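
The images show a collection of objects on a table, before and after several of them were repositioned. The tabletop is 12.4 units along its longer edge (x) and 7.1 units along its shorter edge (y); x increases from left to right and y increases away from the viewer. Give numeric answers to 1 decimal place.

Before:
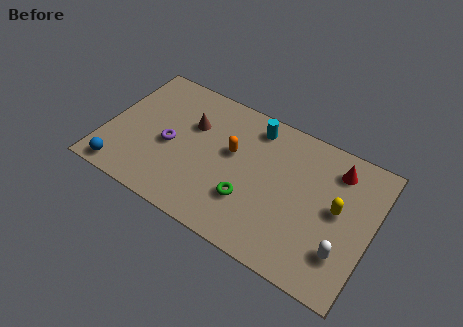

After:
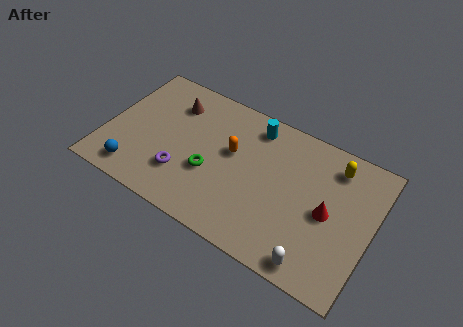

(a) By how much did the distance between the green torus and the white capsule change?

+1.1

Before: roughly 4.4 units apart; after: 5.5. That's 1.1 units further apart.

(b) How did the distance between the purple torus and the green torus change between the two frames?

-2.6

They were about 4.0 units apart before and 1.4 after — 2.6 units closer together.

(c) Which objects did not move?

the cyan cylinder and the orange capsule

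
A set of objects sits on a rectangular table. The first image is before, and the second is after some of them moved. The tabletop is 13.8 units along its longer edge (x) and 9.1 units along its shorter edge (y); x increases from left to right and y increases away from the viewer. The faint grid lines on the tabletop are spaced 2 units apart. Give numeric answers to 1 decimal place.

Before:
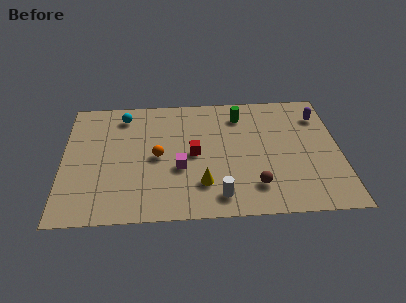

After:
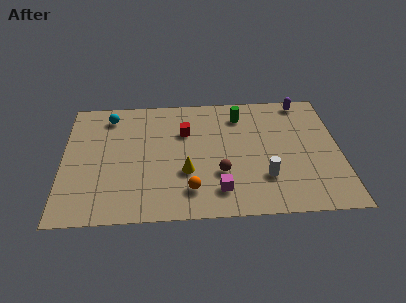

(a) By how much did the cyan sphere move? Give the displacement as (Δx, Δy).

(-0.7, 0.0)

From the two frames, the cyan sphere sits at roughly (3.0, 7.6) before and (2.3, 7.6) after.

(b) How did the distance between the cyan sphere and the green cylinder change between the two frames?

+0.7

Before: roughly 5.9 units apart; after: 6.6. That's 0.7 units further apart.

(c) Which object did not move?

the green cylinder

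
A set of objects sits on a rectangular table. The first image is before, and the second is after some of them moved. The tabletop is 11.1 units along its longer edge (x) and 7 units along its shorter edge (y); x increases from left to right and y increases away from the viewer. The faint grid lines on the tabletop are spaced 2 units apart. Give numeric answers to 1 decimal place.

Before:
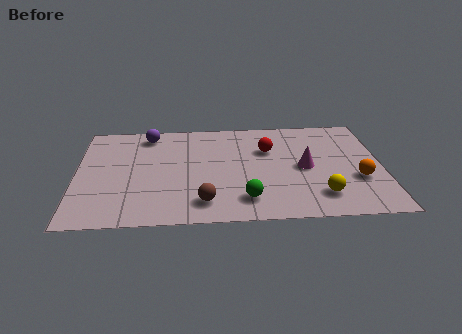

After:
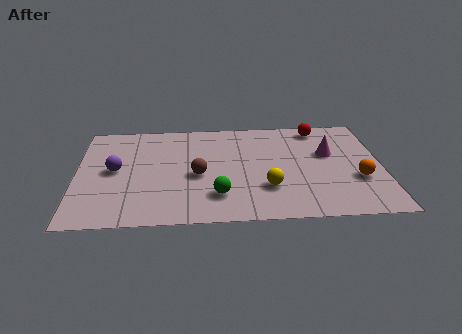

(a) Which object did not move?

the orange sphere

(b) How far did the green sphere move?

1.0

The green sphere moved from about (6.1, 1.4) to (5.1, 1.7), a distance of √(1.0² + 0.3²) ≈ 1.0.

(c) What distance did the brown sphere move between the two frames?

1.8

The brown sphere was near (4.6, 1.3) before and (4.4, 3.1) after, so it travelled √(0.2² + 1.8²) ≈ 1.8 units.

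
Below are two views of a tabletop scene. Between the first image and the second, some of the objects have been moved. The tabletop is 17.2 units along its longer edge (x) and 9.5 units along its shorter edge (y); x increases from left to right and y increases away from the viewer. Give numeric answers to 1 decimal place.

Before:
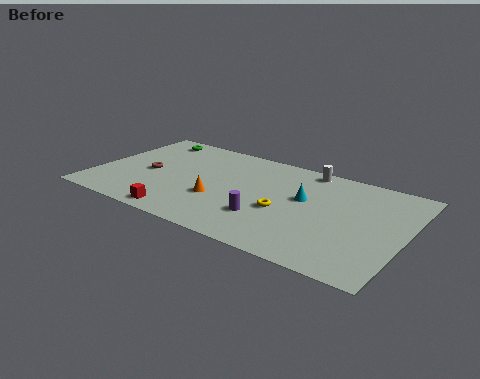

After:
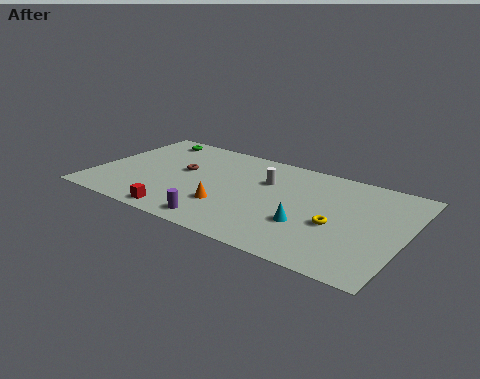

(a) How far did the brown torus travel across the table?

2.1

The brown torus moved from about (2.9, 4.4) to (4.7, 5.4), a distance of √(1.8² + 1.0²) ≈ 2.1.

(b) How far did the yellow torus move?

2.9

The yellow torus moved from about (10.7, 3.9) to (13.6, 3.9), a distance of √(2.9² + 0.0²) ≈ 2.9.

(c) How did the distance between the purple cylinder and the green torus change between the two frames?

-0.5

They were about 9.3 units apart before and 8.8 after — 0.5 units closer together.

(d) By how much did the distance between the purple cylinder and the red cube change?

-2.6

They were about 4.8 units apart before and 2.2 after — 2.6 units closer together.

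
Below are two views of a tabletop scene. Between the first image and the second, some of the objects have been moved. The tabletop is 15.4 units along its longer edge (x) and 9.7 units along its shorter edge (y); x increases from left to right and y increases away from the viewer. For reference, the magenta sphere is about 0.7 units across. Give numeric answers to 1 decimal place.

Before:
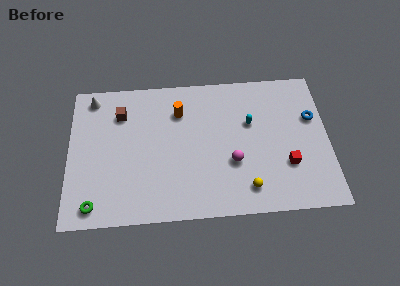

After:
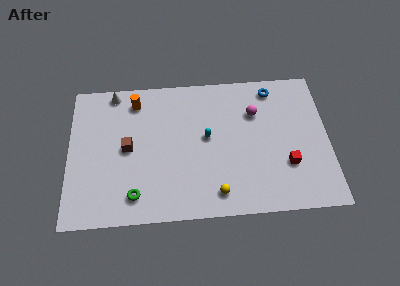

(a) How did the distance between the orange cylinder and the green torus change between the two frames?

-1.5

The distance was about 7.9 in the first image and 6.4 in the second, so they moved 1.5 units closer together.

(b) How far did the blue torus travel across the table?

3.2

From (14.5, 6.2) to (12.2, 8.4), the blue torus covered √(2.3² + 2.2²) ≈ 3.2 units.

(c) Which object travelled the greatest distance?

the magenta sphere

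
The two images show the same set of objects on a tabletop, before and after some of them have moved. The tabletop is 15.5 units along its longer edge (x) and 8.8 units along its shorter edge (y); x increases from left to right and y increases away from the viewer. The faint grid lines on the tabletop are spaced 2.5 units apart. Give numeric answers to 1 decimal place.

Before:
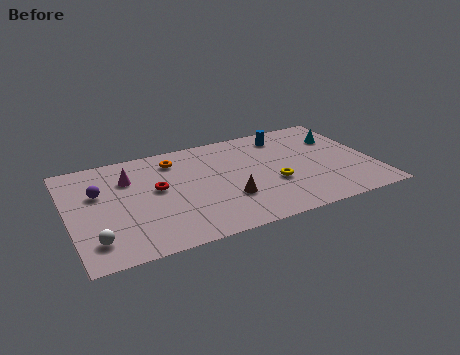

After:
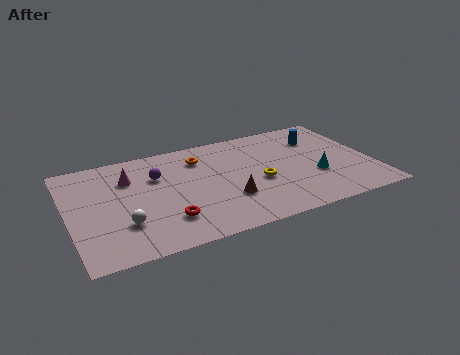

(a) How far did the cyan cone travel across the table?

3.4

The cyan cone moved from about (14.1, 6.2) to (12.5, 3.2), a distance of √(1.6² + 3.0²) ≈ 3.4.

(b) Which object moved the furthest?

the cyan cone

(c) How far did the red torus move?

2.7

From (4.5, 4.9) to (4.7, 2.2), the red torus covered √(0.2² + 2.7²) ≈ 2.7 units.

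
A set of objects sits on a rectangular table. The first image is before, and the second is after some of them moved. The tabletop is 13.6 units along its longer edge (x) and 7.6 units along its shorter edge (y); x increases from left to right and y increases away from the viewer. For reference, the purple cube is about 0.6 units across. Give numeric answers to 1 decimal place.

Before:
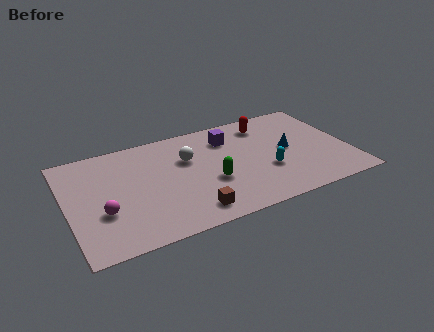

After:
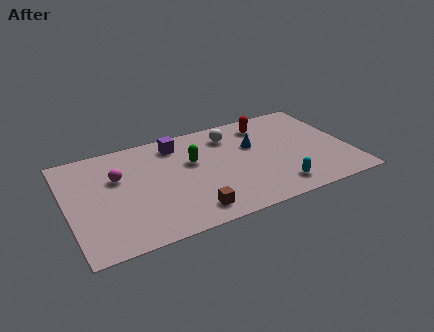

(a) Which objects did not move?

the red capsule and the brown cube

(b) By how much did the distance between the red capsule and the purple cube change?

+2.5

Before: roughly 1.9 units apart; after: 4.4. That's 2.5 units further apart.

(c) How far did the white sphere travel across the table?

2.4

The white sphere moved from about (5.9, 5.0) to (8.1, 6.0), a distance of √(2.2² + 1.0²) ≈ 2.4.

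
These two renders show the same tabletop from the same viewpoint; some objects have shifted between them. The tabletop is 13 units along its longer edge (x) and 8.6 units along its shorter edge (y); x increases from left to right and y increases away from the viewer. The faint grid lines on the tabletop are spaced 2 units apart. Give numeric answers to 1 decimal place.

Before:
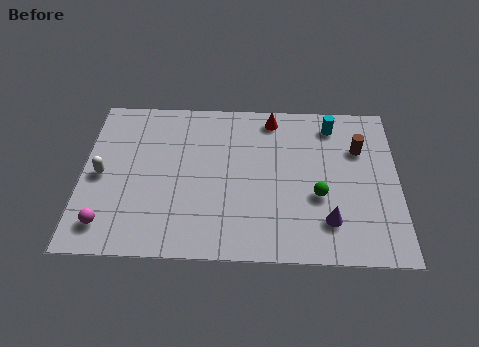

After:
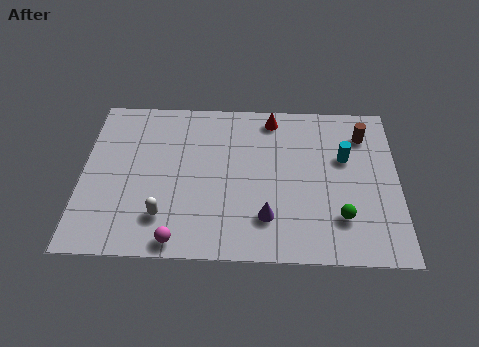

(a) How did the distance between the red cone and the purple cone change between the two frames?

-0.6

Before: roughly 6.0 units apart; after: 5.4. That's 0.6 units closer together.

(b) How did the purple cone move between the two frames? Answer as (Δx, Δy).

(-2.5, 0.1)

The purple cone started near (10.1, 2.0) and ended near (7.6, 2.1).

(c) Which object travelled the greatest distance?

the white capsule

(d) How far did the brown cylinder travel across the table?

0.8

The brown cylinder was near (11.4, 5.9) before and (11.6, 6.7) after, so it travelled √(0.2² + 0.8²) ≈ 0.8 units.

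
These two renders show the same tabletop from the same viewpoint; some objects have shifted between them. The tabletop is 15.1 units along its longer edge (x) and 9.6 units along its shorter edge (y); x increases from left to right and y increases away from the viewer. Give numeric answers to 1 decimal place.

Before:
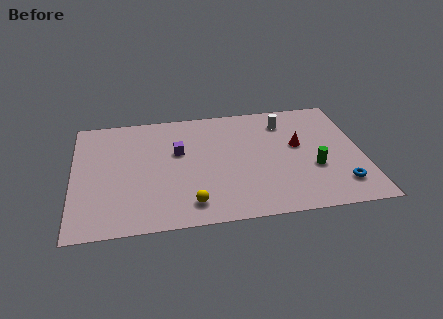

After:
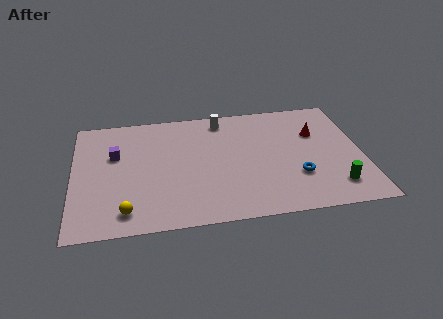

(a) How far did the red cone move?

1.3

The red cone moved from about (11.8, 5.5) to (12.8, 6.4), a distance of √(1.0² + 0.9²) ≈ 1.3.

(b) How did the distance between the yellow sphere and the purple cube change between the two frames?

+0.3

They were about 4.3 units apart before and 4.6 after — 0.3 units further apart.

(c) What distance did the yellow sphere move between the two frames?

3.3

The yellow sphere was near (6.0, 1.6) before and (2.7, 1.5) after, so it travelled √(3.3² + 0.1²) ≈ 3.3 units.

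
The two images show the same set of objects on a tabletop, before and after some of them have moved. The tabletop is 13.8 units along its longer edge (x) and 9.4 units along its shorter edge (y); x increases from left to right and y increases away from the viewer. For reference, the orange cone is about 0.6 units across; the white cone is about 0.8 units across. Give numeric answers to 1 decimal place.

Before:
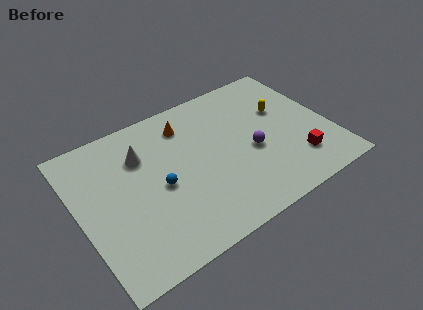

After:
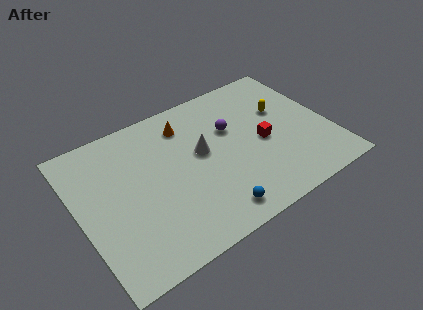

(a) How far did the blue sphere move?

3.8

The blue sphere moved from about (4.3, 4.3) to (6.7, 1.3), a distance of √(2.4² + 3.0²) ≈ 3.8.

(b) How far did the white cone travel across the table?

3.4

The white cone moved from about (3.7, 6.7) to (6.8, 5.3), a distance of √(3.1² + 1.4²) ≈ 3.4.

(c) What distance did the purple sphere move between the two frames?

2.2

From (9.4, 4.0) to (8.6, 6.0), the purple sphere covered √(0.8² + 2.0²) ≈ 2.2 units.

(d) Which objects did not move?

the yellow capsule and the orange cone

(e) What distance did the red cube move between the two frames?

2.6

The red cube moved from about (11.6, 2.2) to (10.1, 4.3), a distance of √(1.5² + 2.1²) ≈ 2.6.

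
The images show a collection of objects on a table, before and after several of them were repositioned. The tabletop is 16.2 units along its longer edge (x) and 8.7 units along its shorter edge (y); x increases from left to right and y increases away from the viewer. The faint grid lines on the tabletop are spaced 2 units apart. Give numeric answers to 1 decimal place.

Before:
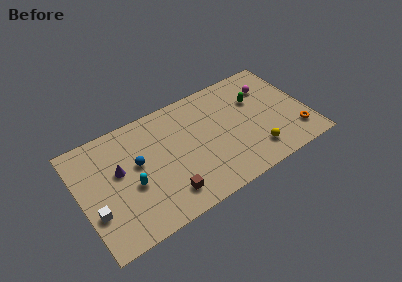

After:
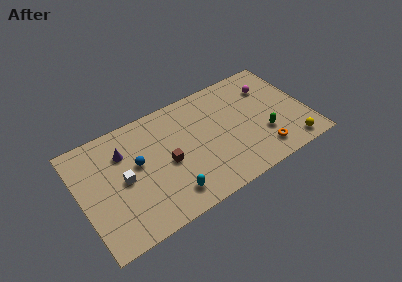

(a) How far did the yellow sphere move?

2.6

The yellow sphere was near (12.1, 1.8) before and (14.6, 1.1) after, so it travelled √(2.5² + 0.7²) ≈ 2.6 units.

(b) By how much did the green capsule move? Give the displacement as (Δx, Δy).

(0.1, -3.0)

The green capsule was at about (12.8, 5.8) and moved to about (12.9, 2.8).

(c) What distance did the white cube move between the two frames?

2.6

The white cube moved from about (0.8, 2.9) to (3.0, 4.3), a distance of √(2.2² + 1.4²) ≈ 2.6.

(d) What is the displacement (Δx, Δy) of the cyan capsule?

(2.4, -2.0)

From the two frames, the cyan capsule sits at roughly (3.5, 3.6) before and (5.9, 1.6) after.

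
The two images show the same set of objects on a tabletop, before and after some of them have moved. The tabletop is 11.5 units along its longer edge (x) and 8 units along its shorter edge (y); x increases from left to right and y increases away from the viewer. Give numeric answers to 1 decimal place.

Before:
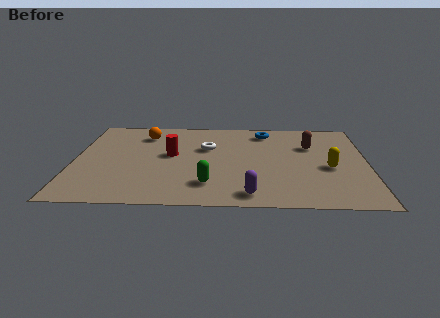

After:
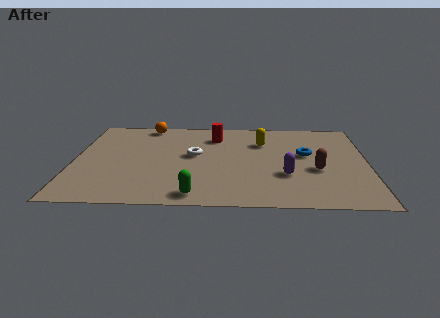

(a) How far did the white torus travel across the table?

0.9

The white torus was near (5.2, 5.1) before and (4.7, 4.4) after, so it travelled √(0.5² + 0.7²) ≈ 0.9 units.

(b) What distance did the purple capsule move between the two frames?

2.2

From (6.9, 1.0) to (8.3, 2.7), the purple capsule covered √(1.4² + 1.7²) ≈ 2.2 units.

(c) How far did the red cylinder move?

2.5

The red cylinder moved from about (3.8, 4.4) to (5.5, 6.2), a distance of √(1.7² + 1.8²) ≈ 2.5.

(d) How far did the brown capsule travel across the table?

2.2

The brown capsule was near (9.3, 5.4) before and (9.5, 3.2) after, so it travelled √(0.2² + 2.2²) ≈ 2.2 units.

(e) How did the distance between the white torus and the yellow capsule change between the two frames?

-2.1

The distance was about 5.1 in the first image and 3.0 in the second, so they moved 2.1 units closer together.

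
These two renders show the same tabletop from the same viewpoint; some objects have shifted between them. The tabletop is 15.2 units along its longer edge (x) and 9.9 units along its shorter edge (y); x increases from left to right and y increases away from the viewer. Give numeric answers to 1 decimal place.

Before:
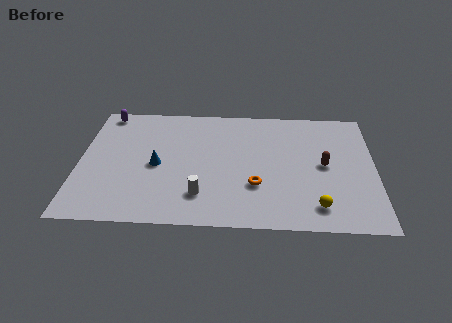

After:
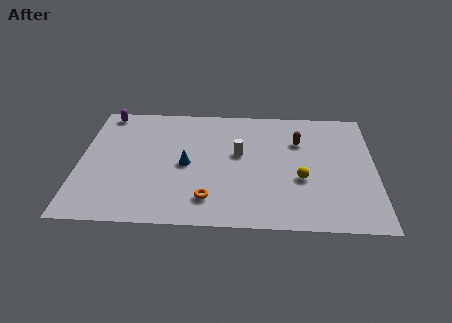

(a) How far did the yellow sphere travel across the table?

2.2

The yellow sphere moved from about (12.2, 1.7) to (11.4, 3.8), a distance of √(0.8² + 2.1²) ≈ 2.2.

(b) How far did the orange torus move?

2.7

The orange torus was near (9.1, 3.2) before and (6.7, 2.0) after, so it travelled √(2.4² + 1.2²) ≈ 2.7 units.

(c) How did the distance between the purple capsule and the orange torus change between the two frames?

-0.9

The distance was about 9.7 in the first image and 8.8 in the second, so they moved 0.9 units closer together.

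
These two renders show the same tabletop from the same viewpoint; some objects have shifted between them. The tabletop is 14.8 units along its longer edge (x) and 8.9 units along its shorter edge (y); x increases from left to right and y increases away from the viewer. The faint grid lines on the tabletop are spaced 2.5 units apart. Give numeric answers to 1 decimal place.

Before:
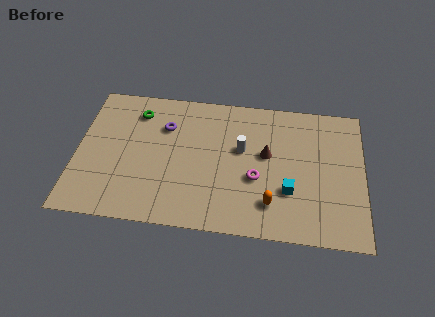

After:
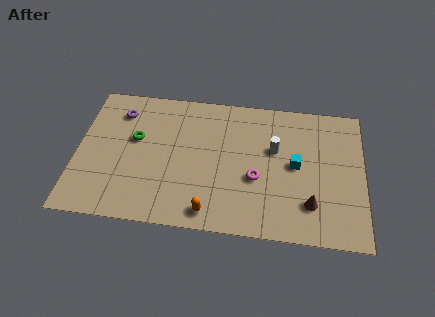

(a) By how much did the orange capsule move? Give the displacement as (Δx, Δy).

(-3.1, -0.9)

The orange capsule was at about (10.1, 2.0) and moved to about (7.0, 1.1).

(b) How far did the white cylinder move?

1.7

From (8.5, 5.3) to (10.2, 5.5), the white cylinder covered √(1.7² + 0.2²) ≈ 1.7 units.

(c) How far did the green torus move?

1.8

The green torus moved from about (3.0, 7.1) to (3.0, 5.3), a distance of √(0.0² + 1.8²) ≈ 1.8.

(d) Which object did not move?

the magenta torus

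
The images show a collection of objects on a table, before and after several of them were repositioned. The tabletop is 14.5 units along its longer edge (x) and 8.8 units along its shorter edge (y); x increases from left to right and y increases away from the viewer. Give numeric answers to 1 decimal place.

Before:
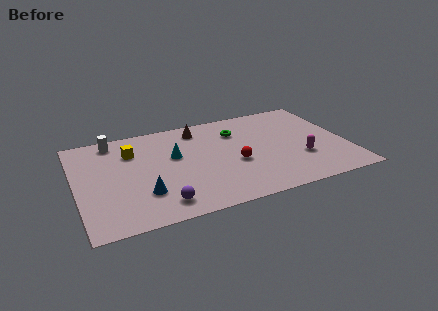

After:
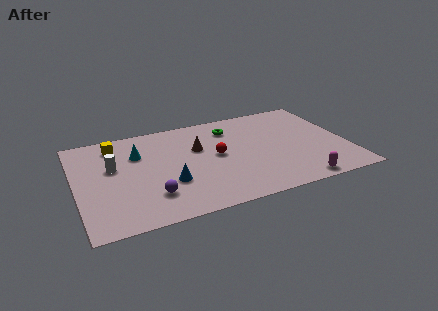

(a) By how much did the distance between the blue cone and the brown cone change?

-2.8

The distance was about 6.0 in the first image and 3.2 in the second, so they moved 2.8 units closer together.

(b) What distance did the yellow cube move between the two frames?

1.2

From (3.1, 6.4) to (2.3, 7.3), the yellow cube covered √(0.8² + 0.9²) ≈ 1.2 units.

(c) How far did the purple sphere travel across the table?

0.9

The purple sphere was near (4.2, 1.4) before and (3.8, 2.2) after, so it travelled √(0.4² + 0.8²) ≈ 0.9 units.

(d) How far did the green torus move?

0.5

From (8.8, 6.5) to (8.5, 6.9), the green torus covered √(0.3² + 0.4²) ≈ 0.5 units.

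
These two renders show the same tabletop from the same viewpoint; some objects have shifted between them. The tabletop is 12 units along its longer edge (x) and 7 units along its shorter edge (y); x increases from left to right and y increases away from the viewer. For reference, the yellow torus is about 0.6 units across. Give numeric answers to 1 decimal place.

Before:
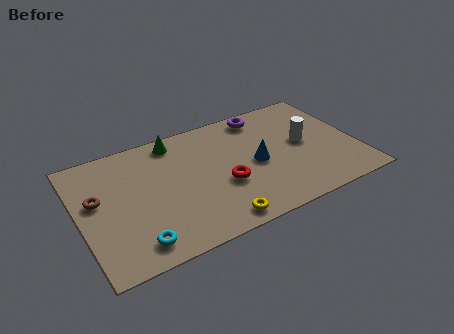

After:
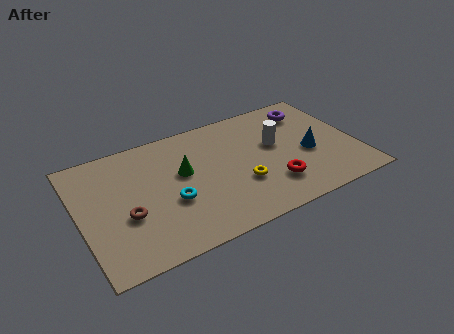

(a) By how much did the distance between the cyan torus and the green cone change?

-3.9

Before: roughly 5.5 units apart; after: 1.6. That's 3.9 units closer together.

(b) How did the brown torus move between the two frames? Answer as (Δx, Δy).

(1.1, -1.4)

The brown torus started near (0.8, 4.1) and ended near (1.9, 2.7).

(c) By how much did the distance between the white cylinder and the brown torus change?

-2.2

They were about 9.0 units apart before and 6.8 after — 2.2 units closer together.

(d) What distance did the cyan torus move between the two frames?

2.3

From (2.1, 1.1) to (3.8, 2.7), the cyan torus covered √(1.7² + 1.6²) ≈ 2.3 units.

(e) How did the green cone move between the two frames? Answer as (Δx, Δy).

(0.1, -2.0)

The green cone started near (4.4, 6.1) and ended near (4.5, 4.1).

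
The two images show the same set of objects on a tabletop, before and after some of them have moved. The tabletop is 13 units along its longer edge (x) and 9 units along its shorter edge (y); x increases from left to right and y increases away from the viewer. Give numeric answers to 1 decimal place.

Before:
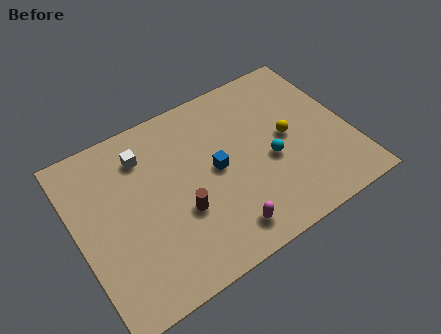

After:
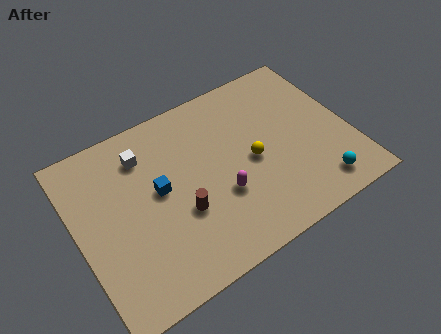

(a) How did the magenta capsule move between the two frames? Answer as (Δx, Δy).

(0.2, 1.8)

From the two frames, the magenta capsule sits at roughly (6.4, 1.4) before and (6.6, 3.2) after.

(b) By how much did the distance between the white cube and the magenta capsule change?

-1.4

Before: roughly 6.3 units apart; after: 4.9. That's 1.4 units closer together.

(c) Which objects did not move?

the brown cylinder and the white cube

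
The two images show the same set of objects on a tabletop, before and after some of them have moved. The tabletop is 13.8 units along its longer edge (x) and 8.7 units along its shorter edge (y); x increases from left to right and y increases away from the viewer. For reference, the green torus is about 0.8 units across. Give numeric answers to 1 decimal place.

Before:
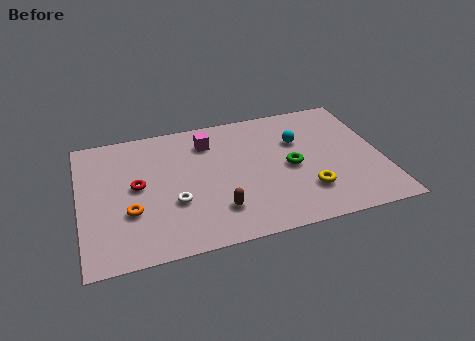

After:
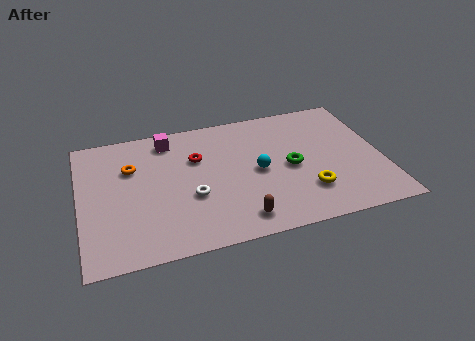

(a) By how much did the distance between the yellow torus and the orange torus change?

+0.6

They were about 8.0 units apart before and 8.6 after — 0.6 units further apart.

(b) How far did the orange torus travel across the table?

2.9

The orange torus was near (2.2, 3.0) before and (2.4, 5.9) after, so it travelled √(0.2² + 2.9²) ≈ 2.9 units.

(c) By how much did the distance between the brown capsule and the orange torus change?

+2.5

The distance was about 4.0 in the first image and 6.5 in the second, so they moved 2.5 units further apart.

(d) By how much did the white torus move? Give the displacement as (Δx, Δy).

(0.8, 0.2)

The white torus started near (4.2, 3.1) and ended near (5.0, 3.3).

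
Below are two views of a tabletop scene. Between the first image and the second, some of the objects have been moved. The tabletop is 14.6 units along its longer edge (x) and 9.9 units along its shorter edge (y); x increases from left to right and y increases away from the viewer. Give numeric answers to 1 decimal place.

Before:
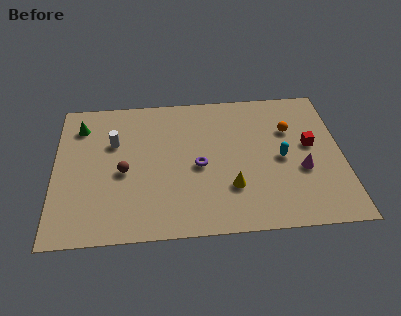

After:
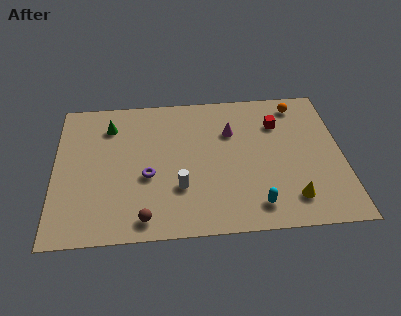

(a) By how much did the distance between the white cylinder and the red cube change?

-3.5

They were about 10.0 units apart before and 6.5 after — 3.5 units closer together.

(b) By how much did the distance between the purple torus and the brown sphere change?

-1.0

The distance was about 3.8 in the first image and 2.8 in the second, so they moved 1.0 units closer together.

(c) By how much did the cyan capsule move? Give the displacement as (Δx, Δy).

(-1.4, -3.1)

The cyan capsule started near (11.5, 4.7) and ended near (10.1, 1.6).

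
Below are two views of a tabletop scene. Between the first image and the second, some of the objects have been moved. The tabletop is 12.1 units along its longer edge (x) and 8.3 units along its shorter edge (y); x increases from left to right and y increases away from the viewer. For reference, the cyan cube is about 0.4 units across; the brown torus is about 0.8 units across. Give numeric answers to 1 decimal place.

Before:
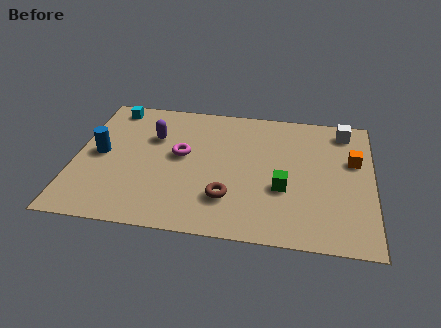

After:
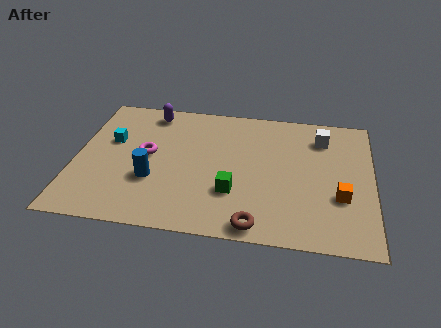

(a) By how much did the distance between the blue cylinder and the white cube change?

-2.6

The distance was about 10.3 in the first image and 7.7 in the second, so they moved 2.6 units closer together.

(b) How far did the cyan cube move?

2.2

From (1.3, 7.3) to (1.4, 5.1), the cyan cube covered √(0.1² + 2.2²) ≈ 2.2 units.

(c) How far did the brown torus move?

1.8

The brown torus moved from about (6.3, 2.2) to (7.5, 0.8), a distance of √(1.2² + 1.4²) ≈ 1.8.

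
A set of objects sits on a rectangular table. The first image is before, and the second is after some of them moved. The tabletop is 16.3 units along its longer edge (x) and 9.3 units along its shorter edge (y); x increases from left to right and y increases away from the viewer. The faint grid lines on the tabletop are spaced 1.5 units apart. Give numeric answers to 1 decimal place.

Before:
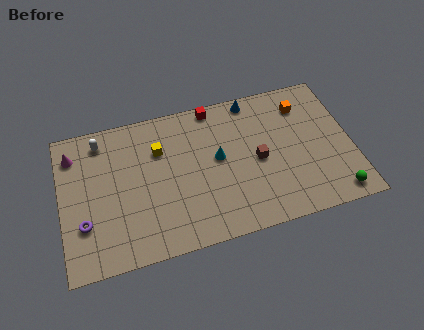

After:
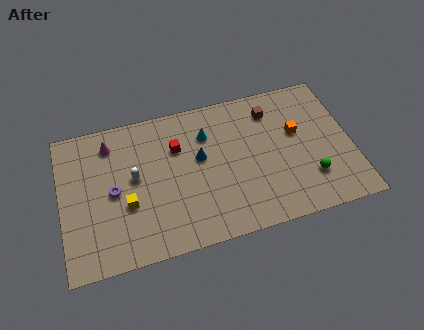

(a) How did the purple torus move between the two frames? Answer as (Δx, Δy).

(1.7, 1.6)

The purple torus started near (1.2, 2.9) and ended near (2.9, 4.5).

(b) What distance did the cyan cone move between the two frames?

1.8

From (8.8, 5.1) to (8.3, 6.8), the cyan cone covered √(0.5² + 1.7²) ≈ 1.8 units.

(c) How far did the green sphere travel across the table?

1.9

From (15.1, 1.1) to (13.8, 2.5), the green sphere covered √(1.3² + 1.4²) ≈ 1.9 units.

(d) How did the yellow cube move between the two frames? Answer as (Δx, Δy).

(-2.0, -3.0)

The yellow cube started near (5.6, 6.5) and ended near (3.6, 3.5).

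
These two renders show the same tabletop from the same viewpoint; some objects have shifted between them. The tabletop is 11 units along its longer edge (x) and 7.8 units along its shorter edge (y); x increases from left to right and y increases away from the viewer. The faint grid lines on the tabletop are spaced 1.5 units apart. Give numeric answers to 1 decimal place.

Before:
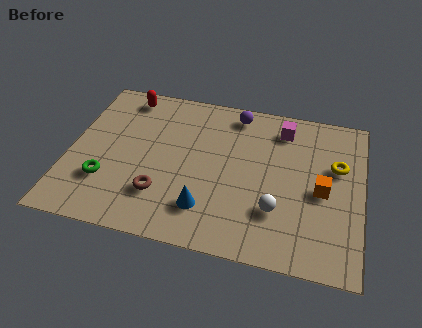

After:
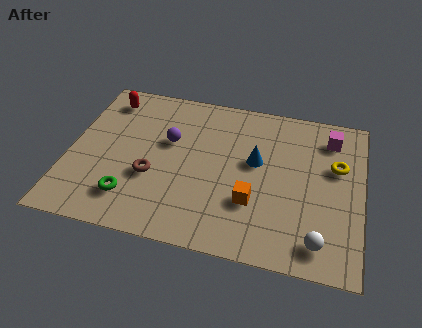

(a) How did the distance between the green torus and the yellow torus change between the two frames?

-0.7

They were about 8.9 units apart before and 8.2 after — 0.7 units closer together.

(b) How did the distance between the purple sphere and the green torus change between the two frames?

-3.1

The distance was about 6.4 in the first image and 3.3 in the second, so they moved 3.1 units closer together.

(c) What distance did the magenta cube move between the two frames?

1.8

The magenta cube was near (7.9, 6.4) before and (9.7, 6.3) after, so it travelled √(1.8² + 0.1²) ≈ 1.8 units.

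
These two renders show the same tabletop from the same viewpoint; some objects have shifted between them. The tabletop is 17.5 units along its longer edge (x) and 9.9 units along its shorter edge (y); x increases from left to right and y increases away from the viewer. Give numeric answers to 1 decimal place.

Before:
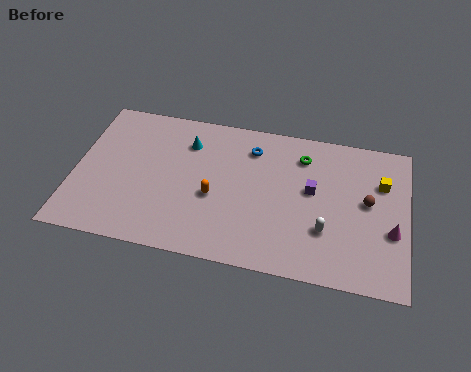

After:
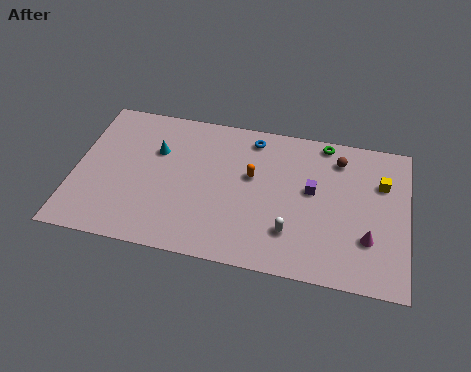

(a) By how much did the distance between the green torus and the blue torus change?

+1.1

They were about 2.7 units apart before and 3.8 after — 1.1 units further apart.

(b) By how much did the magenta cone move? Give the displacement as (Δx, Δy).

(-1.2, -0.7)

From the two frames, the magenta cone sits at roughly (16.7, 3.7) before and (15.5, 3.0) after.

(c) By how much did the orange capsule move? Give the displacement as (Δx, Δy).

(1.9, 1.8)

From the two frames, the orange capsule sits at roughly (7.4, 4.1) before and (9.3, 5.9) after.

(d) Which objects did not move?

the yellow cube and the purple cube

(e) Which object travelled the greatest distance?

the brown sphere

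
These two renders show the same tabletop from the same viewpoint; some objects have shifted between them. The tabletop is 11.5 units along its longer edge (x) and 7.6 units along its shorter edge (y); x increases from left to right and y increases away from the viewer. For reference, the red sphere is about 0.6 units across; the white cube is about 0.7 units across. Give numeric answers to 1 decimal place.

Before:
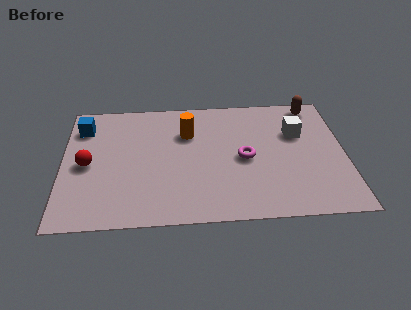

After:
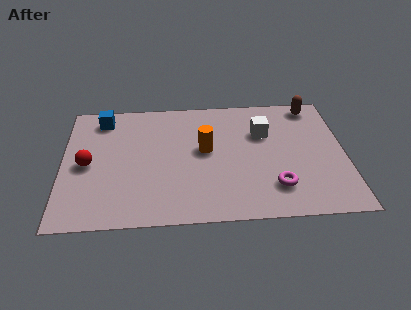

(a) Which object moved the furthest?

the magenta torus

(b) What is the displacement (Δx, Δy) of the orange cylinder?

(0.7, -1.1)

From the two frames, the orange cylinder sits at roughly (5.1, 5.3) before and (5.8, 4.2) after.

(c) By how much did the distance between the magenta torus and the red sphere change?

+1.4

Before: roughly 6.4 units apart; after: 7.8. That's 1.4 units further apart.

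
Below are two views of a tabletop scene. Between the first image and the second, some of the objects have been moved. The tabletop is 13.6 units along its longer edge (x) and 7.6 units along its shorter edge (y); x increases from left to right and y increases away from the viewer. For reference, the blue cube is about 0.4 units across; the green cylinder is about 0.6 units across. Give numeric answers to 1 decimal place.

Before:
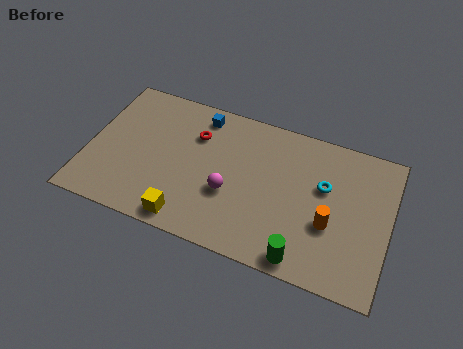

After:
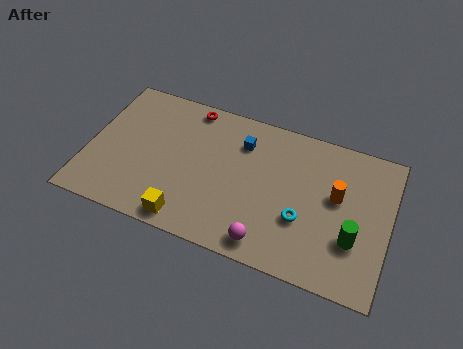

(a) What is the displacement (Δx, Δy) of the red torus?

(-0.4, 1.4)

From the two frames, the red torus sits at roughly (4.7, 5.4) before and (4.3, 6.8) after.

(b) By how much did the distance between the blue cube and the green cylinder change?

-1.5

The distance was about 7.7 in the first image and 6.2 in the second, so they moved 1.5 units closer together.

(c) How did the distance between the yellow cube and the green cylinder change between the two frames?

+2.3

They were about 5.2 units apart before and 7.5 after — 2.3 units further apart.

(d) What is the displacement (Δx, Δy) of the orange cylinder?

(0.2, 1.5)

The orange cylinder was at about (11.0, 2.9) and moved to about (11.2, 4.4).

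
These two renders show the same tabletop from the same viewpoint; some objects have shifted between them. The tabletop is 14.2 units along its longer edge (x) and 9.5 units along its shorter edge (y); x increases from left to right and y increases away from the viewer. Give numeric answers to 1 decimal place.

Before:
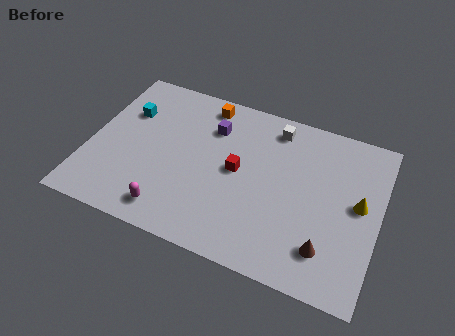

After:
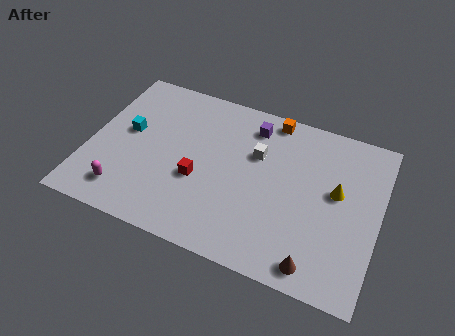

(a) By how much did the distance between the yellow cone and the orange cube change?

-3.8

Before: roughly 8.5 units apart; after: 4.7. That's 3.8 units closer together.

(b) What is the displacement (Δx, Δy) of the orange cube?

(3.3, 0.3)

The orange cube was at about (5.3, 8.3) and moved to about (8.6, 8.6).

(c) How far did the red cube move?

2.2

The red cube was near (7.3, 4.9) before and (5.5, 3.7) after, so it travelled √(1.8² + 1.2²) ≈ 2.2 units.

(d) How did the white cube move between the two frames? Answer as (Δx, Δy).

(-0.7, -1.9)

The white cube was at about (8.8, 8.1) and moved to about (8.1, 6.2).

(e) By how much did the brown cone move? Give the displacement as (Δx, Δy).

(-0.4, -1.0)

From the two frames, the brown cone sits at roughly (11.9, 2.1) before and (11.5, 1.1) after.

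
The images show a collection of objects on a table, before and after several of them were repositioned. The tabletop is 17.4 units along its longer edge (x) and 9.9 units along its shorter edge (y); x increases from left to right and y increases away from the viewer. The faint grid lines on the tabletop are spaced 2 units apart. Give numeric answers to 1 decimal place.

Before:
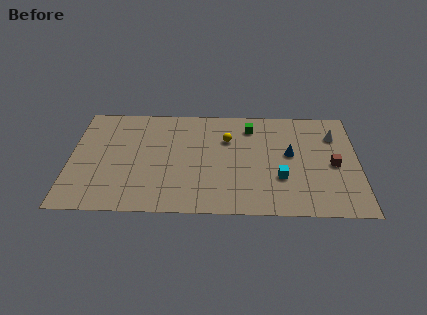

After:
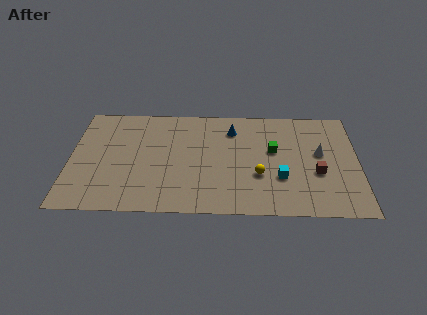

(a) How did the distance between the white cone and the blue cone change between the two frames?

+2.5

They were about 3.2 units apart before and 5.7 after — 2.5 units further apart.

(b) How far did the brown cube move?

1.3

The brown cube moved from about (15.9, 4.6) to (14.9, 3.8), a distance of √(1.0² + 0.8²) ≈ 1.3.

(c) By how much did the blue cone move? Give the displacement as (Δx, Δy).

(-3.5, 2.2)

From the two frames, the blue cone sits at roughly (13.3, 5.5) before and (9.8, 7.7) after.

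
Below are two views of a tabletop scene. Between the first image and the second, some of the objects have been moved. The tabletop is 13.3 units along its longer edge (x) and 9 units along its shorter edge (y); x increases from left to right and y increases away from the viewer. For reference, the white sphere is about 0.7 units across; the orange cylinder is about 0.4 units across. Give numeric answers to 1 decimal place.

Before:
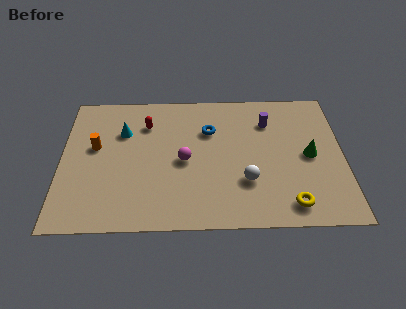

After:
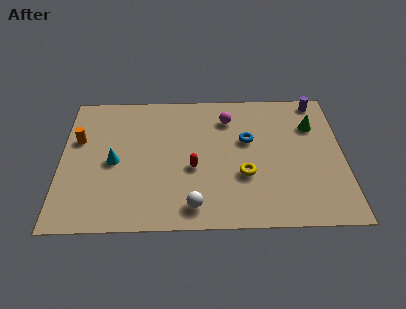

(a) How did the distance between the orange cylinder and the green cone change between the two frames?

+1.0

Before: roughly 10.1 units apart; after: 11.1. That's 1.0 units further apart.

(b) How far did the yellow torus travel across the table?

2.8

The yellow torus moved from about (10.7, 1.3) to (8.6, 3.2), a distance of √(2.1² + 1.9²) ≈ 2.8.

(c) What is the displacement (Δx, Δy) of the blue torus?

(1.8, -0.7)

The blue torus was at about (7.0, 6.2) and moved to about (8.8, 5.5).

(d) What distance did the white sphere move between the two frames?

2.9

The white sphere was near (8.7, 2.8) before and (6.2, 1.3) after, so it travelled √(2.5² + 1.5²) ≈ 2.9 units.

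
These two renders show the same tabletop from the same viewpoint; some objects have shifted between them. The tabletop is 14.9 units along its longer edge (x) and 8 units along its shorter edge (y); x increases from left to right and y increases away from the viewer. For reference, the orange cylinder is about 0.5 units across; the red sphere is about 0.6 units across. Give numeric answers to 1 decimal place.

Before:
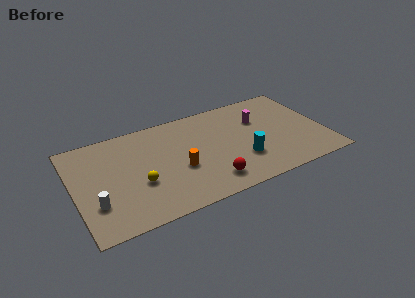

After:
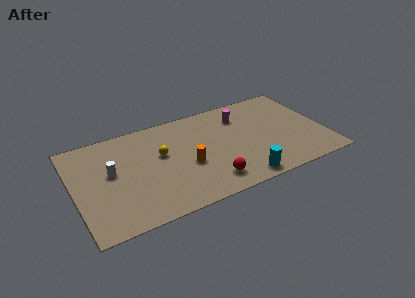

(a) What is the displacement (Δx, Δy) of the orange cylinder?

(0.5, 0.1)

The orange cylinder started near (6.1, 3.2) and ended near (6.6, 3.3).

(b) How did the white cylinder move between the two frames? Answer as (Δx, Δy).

(1.1, 2.1)

The white cylinder was at about (1.1, 2.4) and moved to about (2.2, 4.5).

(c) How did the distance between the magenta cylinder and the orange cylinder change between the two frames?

-1.0

Before: roughly 5.6 units apart; after: 4.6. That's 1.0 units closer together.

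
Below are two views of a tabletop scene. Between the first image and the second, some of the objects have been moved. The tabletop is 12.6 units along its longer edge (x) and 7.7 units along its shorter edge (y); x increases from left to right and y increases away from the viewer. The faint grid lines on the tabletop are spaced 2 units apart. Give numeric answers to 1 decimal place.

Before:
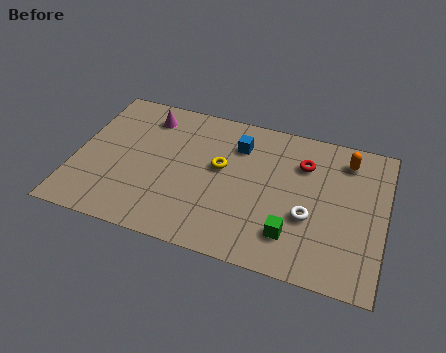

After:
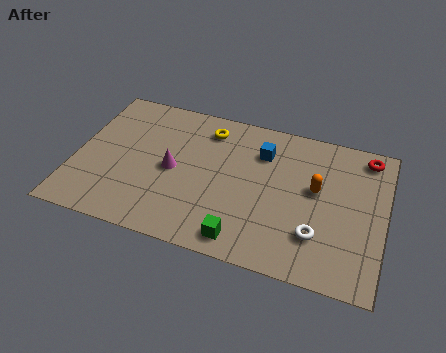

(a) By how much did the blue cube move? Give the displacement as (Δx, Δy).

(1.0, -0.1)

From the two frames, the blue cube sits at roughly (6.5, 5.8) before and (7.5, 5.7) after.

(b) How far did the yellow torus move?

2.0

The yellow torus was near (5.9, 4.4) before and (5.2, 6.3) after, so it travelled √(0.7² + 1.9²) ≈ 2.0 units.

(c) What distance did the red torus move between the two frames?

2.7

From (9.2, 5.6) to (11.7, 6.7), the red torus covered √(2.5² + 1.1²) ≈ 2.7 units.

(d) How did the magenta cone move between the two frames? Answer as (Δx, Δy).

(1.3, -2.6)

The magenta cone started near (2.7, 6.3) and ended near (4.0, 3.7).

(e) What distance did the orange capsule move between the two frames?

2.2

From (10.9, 6.3) to (9.8, 4.4), the orange capsule covered √(1.1² + 1.9²) ≈ 2.2 units.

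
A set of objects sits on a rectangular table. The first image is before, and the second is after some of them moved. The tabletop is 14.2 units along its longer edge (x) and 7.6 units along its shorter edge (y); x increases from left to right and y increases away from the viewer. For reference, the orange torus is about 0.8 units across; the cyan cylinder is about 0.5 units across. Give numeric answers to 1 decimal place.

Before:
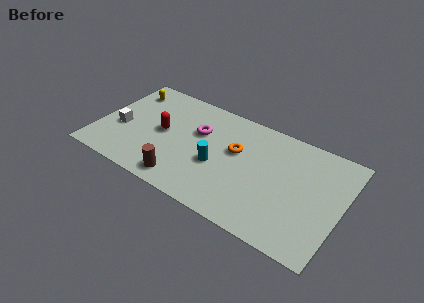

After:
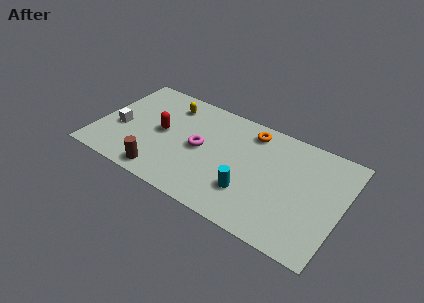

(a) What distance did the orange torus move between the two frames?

1.9

From (8.0, 4.6) to (8.6, 6.4), the orange torus covered √(0.6² + 1.8²) ≈ 1.9 units.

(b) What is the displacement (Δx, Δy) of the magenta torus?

(0.3, -1.1)

The magenta torus was at about (5.7, 4.9) and moved to about (6.0, 3.8).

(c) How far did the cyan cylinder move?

2.2

The cyan cylinder moved from about (7.1, 3.1) to (9.1, 2.2), a distance of √(2.0² + 0.9²) ≈ 2.2.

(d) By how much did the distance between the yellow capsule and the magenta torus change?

-1.5

Before: roughly 4.7 units apart; after: 3.2. That's 1.5 units closer together.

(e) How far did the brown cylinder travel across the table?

1.2

From (5.4, 1.1) to (4.2, 1.0), the brown cylinder covered √(1.2² + 0.1²) ≈ 1.2 units.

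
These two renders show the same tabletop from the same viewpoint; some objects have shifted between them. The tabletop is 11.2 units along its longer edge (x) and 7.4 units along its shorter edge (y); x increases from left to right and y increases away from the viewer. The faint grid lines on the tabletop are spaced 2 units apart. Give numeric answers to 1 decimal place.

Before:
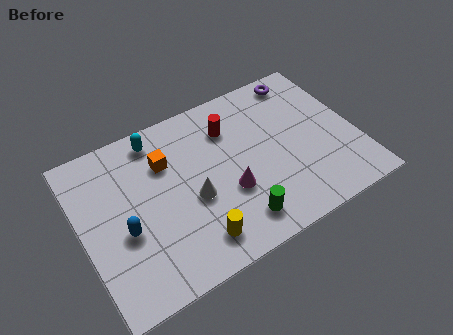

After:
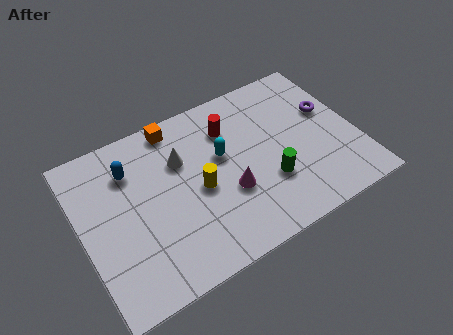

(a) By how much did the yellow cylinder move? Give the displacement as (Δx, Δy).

(0.5, 2.1)

The yellow cylinder was at about (4.2, 1.3) and moved to about (4.7, 3.4).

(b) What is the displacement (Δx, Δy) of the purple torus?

(0.8, -2.0)

From the two frames, the purple torus sits at roughly (9.5, 6.5) before and (10.3, 4.5) after.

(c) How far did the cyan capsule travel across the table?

3.1

The cyan capsule moved from about (3.4, 6.4) to (5.8, 4.4), a distance of √(2.4² + 2.0²) ≈ 3.1.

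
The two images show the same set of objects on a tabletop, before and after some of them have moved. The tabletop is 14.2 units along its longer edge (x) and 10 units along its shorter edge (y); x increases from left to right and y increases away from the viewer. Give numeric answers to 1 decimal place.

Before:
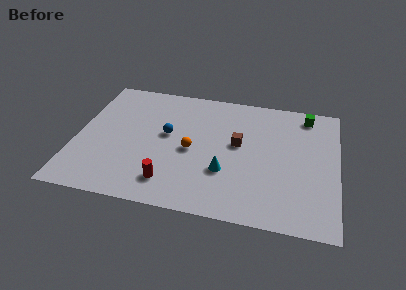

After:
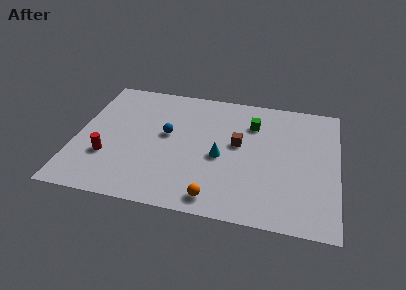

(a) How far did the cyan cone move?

1.1

From (8.2, 3.3) to (7.9, 4.4), the cyan cone covered √(0.3² + 1.1²) ≈ 1.1 units.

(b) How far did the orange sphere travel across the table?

3.7

The orange sphere moved from about (6.3, 4.6) to (7.8, 1.2), a distance of √(1.5² + 3.4²) ≈ 3.7.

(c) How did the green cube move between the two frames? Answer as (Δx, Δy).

(-2.9, -1.3)

The green cube started near (12.4, 8.7) and ended near (9.5, 7.4).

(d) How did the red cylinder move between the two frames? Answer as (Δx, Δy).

(-3.5, 1.3)

The red cylinder was at about (5.3, 1.9) and moved to about (1.8, 3.2).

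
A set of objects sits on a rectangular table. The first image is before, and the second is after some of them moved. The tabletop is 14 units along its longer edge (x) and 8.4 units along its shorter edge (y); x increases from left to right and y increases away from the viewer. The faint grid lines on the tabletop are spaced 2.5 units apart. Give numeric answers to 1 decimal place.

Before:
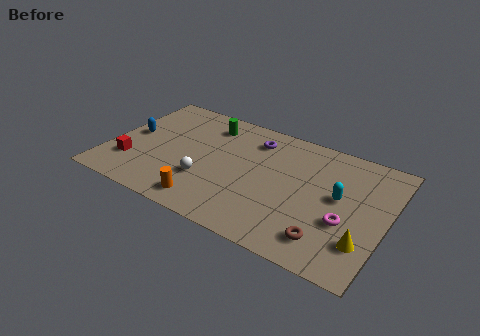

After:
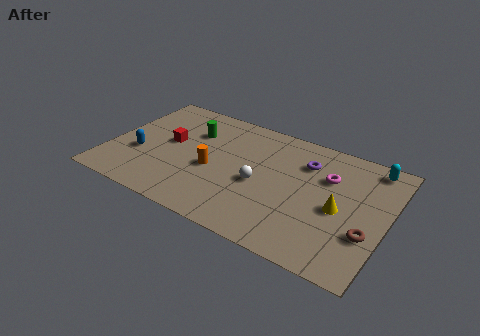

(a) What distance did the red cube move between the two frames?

2.8

From (1.3, 2.3) to (2.9, 4.6), the red cube covered √(1.6² + 2.3²) ≈ 2.8 units.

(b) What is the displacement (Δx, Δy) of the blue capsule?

(0.6, -1.3)

The blue capsule started near (1.0, 4.4) and ended near (1.6, 3.1).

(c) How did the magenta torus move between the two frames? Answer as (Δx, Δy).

(-1.2, 2.6)

The magenta torus was at about (12.1, 3.1) and moved to about (10.9, 5.7).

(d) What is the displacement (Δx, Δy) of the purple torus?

(2.7, -0.5)

From the two frames, the purple torus sits at roughly (7.0, 6.7) before and (9.7, 6.2) after.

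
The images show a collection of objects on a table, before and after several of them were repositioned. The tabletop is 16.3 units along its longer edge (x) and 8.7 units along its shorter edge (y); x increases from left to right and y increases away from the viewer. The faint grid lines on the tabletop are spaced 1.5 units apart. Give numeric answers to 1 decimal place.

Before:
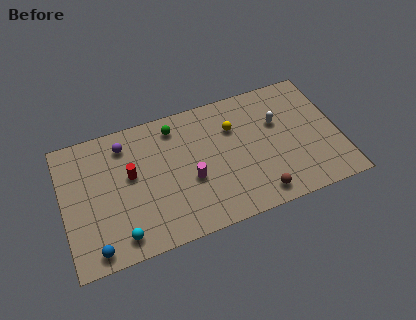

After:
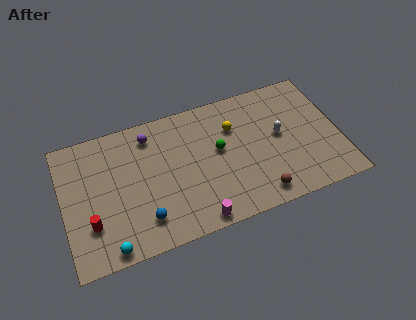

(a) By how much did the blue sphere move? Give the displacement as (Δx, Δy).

(2.9, 0.9)

The blue sphere was at about (1.6, 1.0) and moved to about (4.5, 1.9).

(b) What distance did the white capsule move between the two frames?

0.9

The white capsule moved from about (12.8, 5.6) to (12.8, 4.7), a distance of √(0.0² + 0.9²) ≈ 0.9.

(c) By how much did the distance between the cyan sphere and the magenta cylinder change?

+0.3

Before: roughly 4.8 units apart; after: 5.1. That's 0.3 units further apart.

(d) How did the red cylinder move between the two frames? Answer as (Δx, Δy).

(-2.5, -2.4)

The red cylinder was at about (4.0, 5.0) and moved to about (1.5, 2.6).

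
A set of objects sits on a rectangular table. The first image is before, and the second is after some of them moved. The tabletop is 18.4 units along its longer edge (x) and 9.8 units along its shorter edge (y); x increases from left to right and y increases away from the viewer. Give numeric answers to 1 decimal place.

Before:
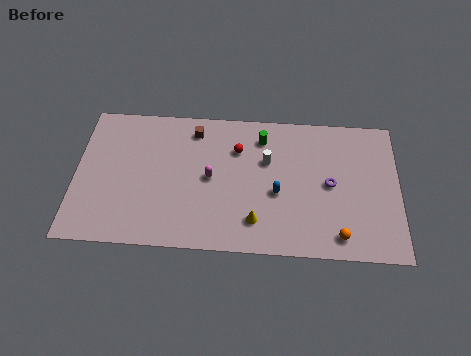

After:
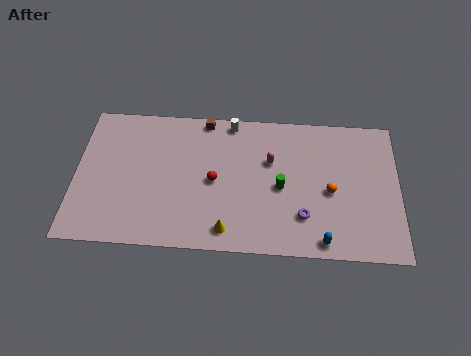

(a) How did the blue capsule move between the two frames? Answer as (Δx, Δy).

(2.6, -3.1)

From the two frames, the blue capsule sits at roughly (11.5, 4.1) before and (14.1, 1.0) after.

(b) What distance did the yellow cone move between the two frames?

1.7

The yellow cone was near (10.3, 2.1) before and (8.7, 1.4) after, so it travelled √(1.6² + 0.7²) ≈ 1.7 units.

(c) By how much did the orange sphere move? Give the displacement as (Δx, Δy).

(-0.5, 3.0)

From the two frames, the orange sphere sits at roughly (15.0, 1.4) before and (14.5, 4.4) after.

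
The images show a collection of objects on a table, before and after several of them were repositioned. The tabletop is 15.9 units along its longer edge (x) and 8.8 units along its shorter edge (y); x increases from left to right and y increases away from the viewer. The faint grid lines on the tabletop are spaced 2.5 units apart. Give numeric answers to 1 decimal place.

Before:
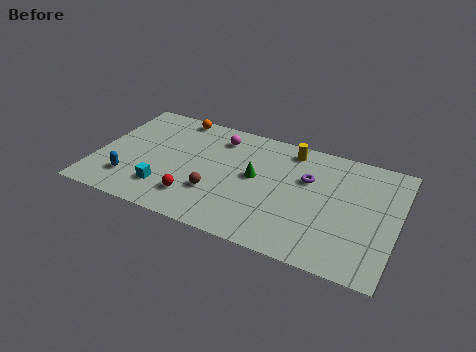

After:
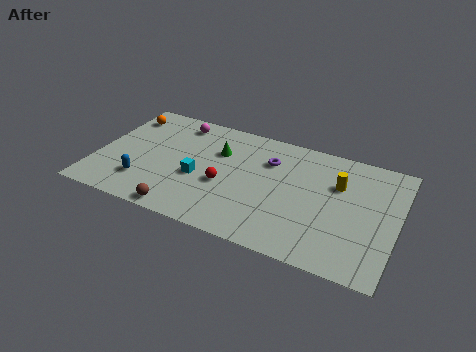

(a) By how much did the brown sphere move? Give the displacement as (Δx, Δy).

(-1.5, -2.0)

From the two frames, the brown sphere sits at roughly (6.5, 2.8) before and (5.0, 0.8) after.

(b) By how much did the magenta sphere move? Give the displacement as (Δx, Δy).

(-2.3, 0.4)

The magenta sphere was at about (6.2, 7.1) and moved to about (3.9, 7.5).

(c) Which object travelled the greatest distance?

the yellow cylinder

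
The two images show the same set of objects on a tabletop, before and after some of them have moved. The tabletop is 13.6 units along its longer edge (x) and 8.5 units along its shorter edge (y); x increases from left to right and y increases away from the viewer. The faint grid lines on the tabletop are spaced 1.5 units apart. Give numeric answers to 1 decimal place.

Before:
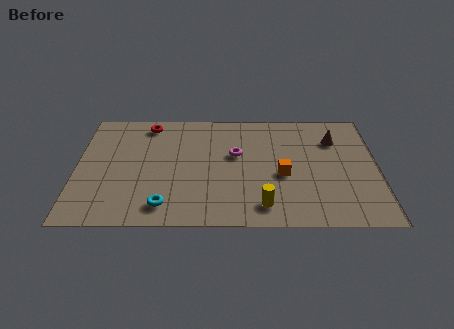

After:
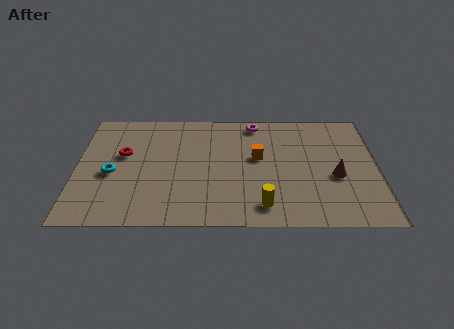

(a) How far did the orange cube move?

1.7

From (9.3, 3.6) to (8.2, 4.9), the orange cube covered √(1.1² + 1.3²) ≈ 1.7 units.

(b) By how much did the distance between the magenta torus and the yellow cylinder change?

+2.2

The distance was about 3.9 in the first image and 6.1 in the second, so they moved 2.2 units further apart.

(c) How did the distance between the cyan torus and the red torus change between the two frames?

-4.6

The distance was about 6.1 in the first image and 1.5 in the second, so they moved 4.6 units closer together.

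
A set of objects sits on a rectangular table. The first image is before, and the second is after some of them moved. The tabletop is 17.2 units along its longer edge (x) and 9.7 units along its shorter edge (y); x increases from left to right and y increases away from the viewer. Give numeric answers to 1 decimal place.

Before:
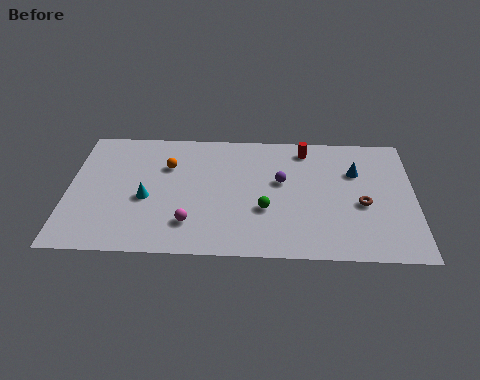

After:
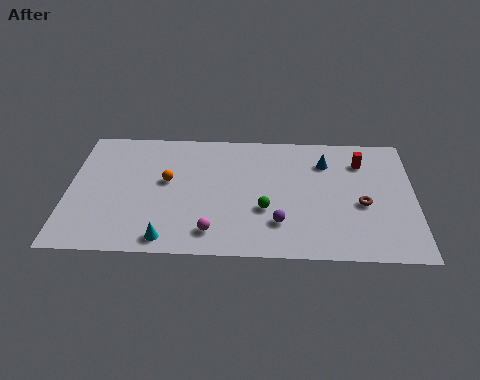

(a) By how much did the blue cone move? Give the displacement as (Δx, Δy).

(-1.5, 0.7)

From the two frames, the blue cone sits at roughly (14.3, 6.6) before and (12.8, 7.3) after.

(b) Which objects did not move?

the brown torus and the green sphere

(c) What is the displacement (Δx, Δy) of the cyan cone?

(1.1, -3.0)

The cyan cone was at about (3.9, 4.1) and moved to about (5.0, 1.1).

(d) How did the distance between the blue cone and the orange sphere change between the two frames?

-1.3

Before: roughly 9.4 units apart; after: 8.1. That's 1.3 units closer together.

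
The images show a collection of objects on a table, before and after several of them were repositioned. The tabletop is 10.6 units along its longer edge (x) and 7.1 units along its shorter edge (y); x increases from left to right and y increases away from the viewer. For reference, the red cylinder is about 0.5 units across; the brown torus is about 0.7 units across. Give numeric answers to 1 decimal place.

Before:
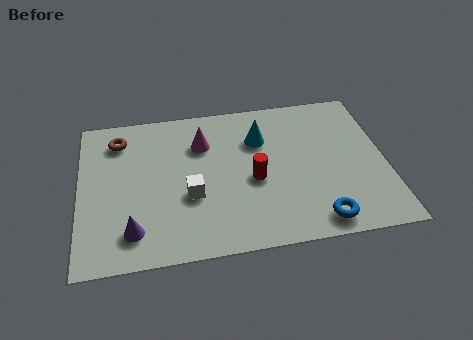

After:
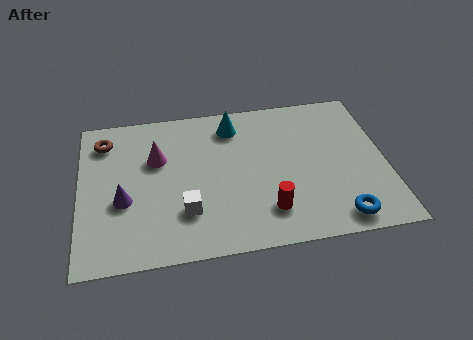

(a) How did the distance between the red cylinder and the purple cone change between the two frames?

+0.5

Before: roughly 4.5 units apart; after: 5.0. That's 0.5 units further apart.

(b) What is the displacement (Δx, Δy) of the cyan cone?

(-0.9, 0.8)

The cyan cone started near (6.3, 5.0) and ended near (5.4, 5.8).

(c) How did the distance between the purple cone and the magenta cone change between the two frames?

-2.3

They were about 4.5 units apart before and 2.2 after — 2.3 units closer together.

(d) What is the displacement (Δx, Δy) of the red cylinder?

(0.4, -1.5)

From the two frames, the red cylinder sits at roughly (6.0, 3.1) before and (6.4, 1.6) after.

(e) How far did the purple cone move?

1.4

The purple cone moved from about (1.8, 1.4) to (1.5, 2.8), a distance of √(0.3² + 1.4²) ≈ 1.4.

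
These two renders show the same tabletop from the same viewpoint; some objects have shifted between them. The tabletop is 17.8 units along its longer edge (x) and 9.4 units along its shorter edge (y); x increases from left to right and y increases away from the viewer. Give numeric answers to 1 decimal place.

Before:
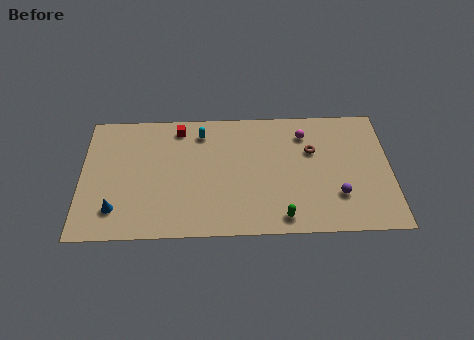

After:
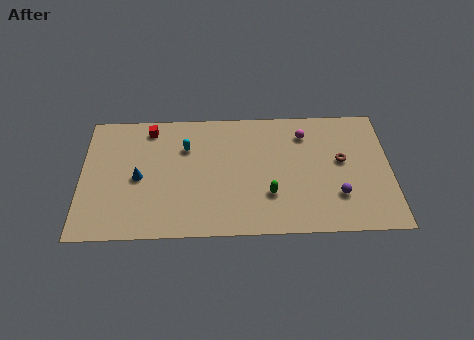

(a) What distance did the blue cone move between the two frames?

2.6

From (2.0, 2.1) to (3.3, 4.4), the blue cone covered √(1.3² + 2.3²) ≈ 2.6 units.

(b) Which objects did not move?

the magenta sphere and the purple sphere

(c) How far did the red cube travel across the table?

1.7

The red cube was near (5.6, 8.1) before and (3.9, 8.1) after, so it travelled √(1.7² + 0.0²) ≈ 1.7 units.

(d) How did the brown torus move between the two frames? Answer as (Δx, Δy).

(1.7, -0.8)

From the two frames, the brown torus sits at roughly (13.3, 6.1) before and (15.0, 5.3) after.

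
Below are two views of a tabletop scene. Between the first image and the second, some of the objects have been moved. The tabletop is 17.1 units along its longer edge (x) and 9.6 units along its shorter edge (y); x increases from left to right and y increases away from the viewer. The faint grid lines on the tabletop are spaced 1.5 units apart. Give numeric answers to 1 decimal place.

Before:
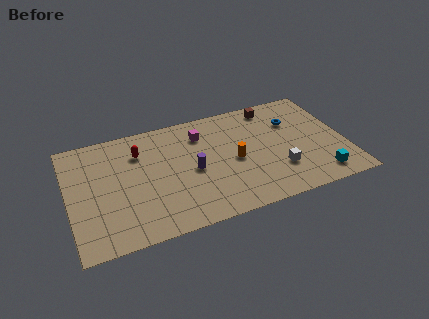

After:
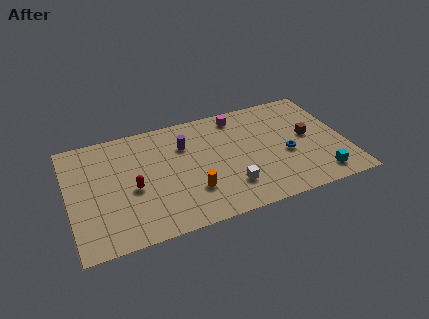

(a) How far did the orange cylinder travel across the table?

3.3

The orange cylinder moved from about (10.2, 4.5) to (7.4, 2.8), a distance of √(2.8² + 1.7²) ≈ 3.3.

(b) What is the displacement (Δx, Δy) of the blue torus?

(-0.7, -2.7)

From the two frames, the blue torus sits at roughly (14.1, 6.7) before and (13.4, 4.0) after.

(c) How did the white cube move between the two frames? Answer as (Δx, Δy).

(-3.1, -0.4)

From the two frames, the white cube sits at roughly (12.8, 2.8) before and (9.7, 2.4) after.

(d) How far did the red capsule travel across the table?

3.0

The red capsule moved from about (4.5, 7.1) to (3.9, 4.2), a distance of √(0.6² + 2.9²) ≈ 3.0.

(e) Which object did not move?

the cyan cube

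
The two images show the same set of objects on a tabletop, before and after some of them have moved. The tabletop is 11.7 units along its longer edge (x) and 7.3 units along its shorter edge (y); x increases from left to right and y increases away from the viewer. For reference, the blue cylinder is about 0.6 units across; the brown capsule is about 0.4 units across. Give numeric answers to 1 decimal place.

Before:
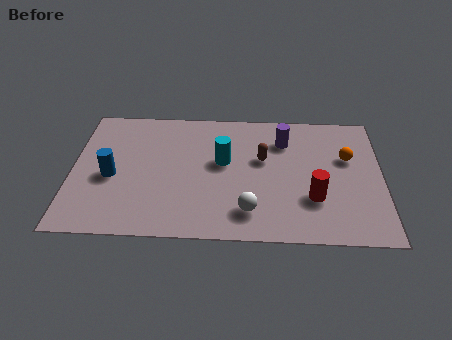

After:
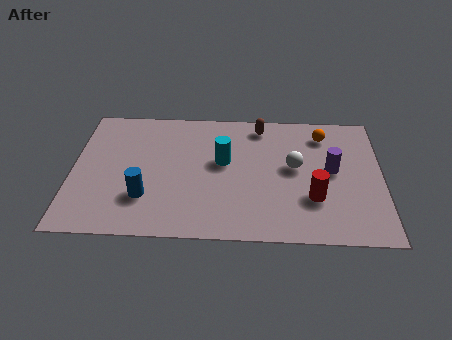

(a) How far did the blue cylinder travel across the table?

1.7

The blue cylinder moved from about (1.5, 3.2) to (2.8, 2.1), a distance of √(1.3² + 1.1²) ≈ 1.7.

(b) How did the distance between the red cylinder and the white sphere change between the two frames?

-0.7

Before: roughly 2.5 units apart; after: 1.8. That's 0.7 units closer together.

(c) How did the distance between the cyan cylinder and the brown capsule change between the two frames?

+1.0

They were about 1.5 units apart before and 2.5 after — 1.0 units further apart.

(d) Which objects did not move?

the cyan cylinder and the red cylinder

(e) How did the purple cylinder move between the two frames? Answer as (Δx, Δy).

(1.8, -1.6)

The purple cylinder was at about (8.0, 5.5) and moved to about (9.8, 3.9).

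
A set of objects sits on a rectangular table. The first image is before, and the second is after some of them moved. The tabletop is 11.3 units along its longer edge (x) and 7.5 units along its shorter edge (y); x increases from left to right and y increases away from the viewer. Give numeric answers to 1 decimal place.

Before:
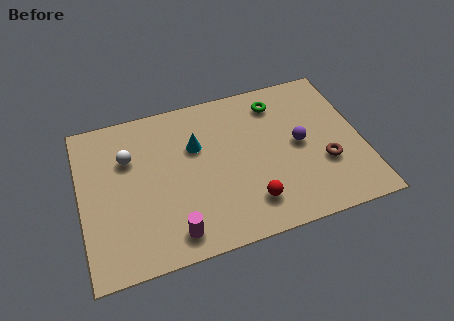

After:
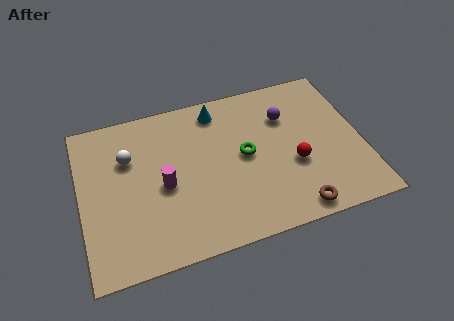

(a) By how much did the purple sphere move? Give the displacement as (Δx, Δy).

(-0.4, 1.5)

The purple sphere was at about (8.8, 3.8) and moved to about (8.4, 5.3).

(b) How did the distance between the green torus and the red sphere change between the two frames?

-2.6

Before: roughly 4.7 units apart; after: 2.1. That's 2.6 units closer together.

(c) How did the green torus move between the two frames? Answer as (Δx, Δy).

(-1.5, -2.2)

From the two frames, the green torus sits at roughly (8.1, 6.1) before and (6.6, 3.9) after.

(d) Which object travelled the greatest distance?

the green torus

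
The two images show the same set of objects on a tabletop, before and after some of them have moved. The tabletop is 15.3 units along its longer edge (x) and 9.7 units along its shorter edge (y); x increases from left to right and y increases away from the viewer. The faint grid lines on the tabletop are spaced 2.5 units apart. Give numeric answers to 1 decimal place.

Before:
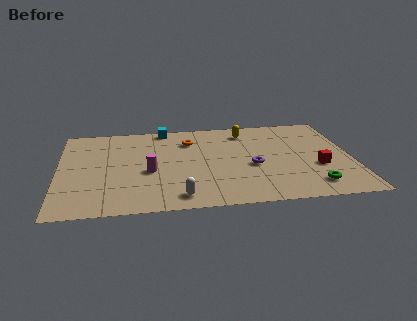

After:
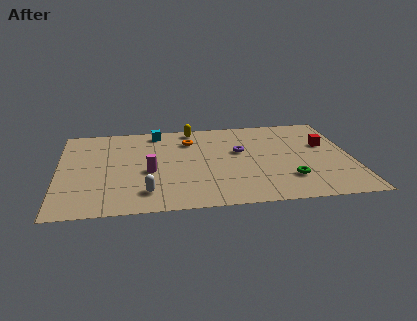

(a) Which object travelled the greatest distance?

the yellow capsule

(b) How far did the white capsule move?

1.8

The white capsule was near (6.2, 1.3) before and (4.5, 1.9) after, so it travelled √(1.7² + 0.6²) ≈ 1.8 units.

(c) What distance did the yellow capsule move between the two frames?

2.9

The yellow capsule was near (9.9, 8.0) before and (7.1, 8.7) after, so it travelled √(2.8² + 0.7²) ≈ 2.9 units.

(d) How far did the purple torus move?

1.8

From (10.1, 4.1) to (9.5, 5.8), the purple torus covered √(0.6² + 1.7²) ≈ 1.8 units.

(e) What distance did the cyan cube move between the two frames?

0.6

From (5.6, 8.9) to (5.2, 8.5), the cyan cube covered √(0.4² + 0.4²) ≈ 0.6 units.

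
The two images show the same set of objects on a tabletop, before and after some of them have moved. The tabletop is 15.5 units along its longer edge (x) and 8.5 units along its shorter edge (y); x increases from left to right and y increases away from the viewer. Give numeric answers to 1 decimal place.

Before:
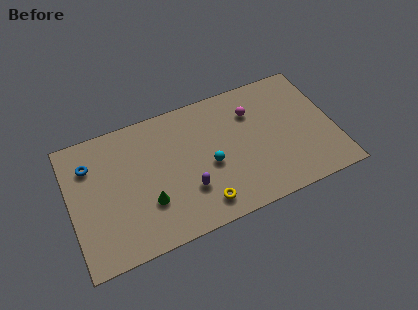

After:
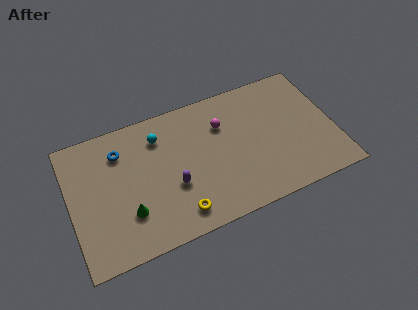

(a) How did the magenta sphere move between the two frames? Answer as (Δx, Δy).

(-1.8, -0.2)

The magenta sphere started near (10.9, 6.2) and ended near (9.1, 6.0).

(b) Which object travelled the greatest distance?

the cyan sphere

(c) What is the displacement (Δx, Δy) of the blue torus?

(1.8, 0.2)

From the two frames, the blue torus sits at roughly (1.3, 6.3) before and (3.1, 6.5) after.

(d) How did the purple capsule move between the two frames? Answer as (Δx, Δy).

(-0.8, 0.6)

The purple capsule was at about (6.7, 2.6) and moved to about (5.9, 3.2).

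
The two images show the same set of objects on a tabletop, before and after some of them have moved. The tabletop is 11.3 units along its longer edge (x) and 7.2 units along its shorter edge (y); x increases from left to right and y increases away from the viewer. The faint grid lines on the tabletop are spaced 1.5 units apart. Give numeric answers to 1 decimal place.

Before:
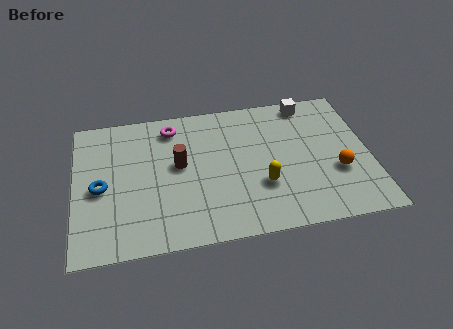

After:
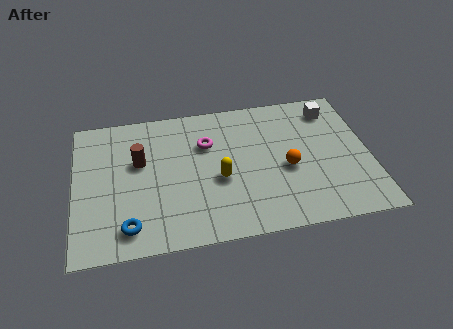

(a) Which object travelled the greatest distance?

the blue torus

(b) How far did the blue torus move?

2.3

The blue torus moved from about (1.0, 3.3) to (2.0, 1.2), a distance of √(1.0² + 2.1²) ≈ 2.3.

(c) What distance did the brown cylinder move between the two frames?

1.6

The brown cylinder was near (4.0, 4.0) before and (2.5, 4.4) after, so it travelled √(1.5² + 0.4²) ≈ 1.6 units.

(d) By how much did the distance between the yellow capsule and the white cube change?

+0.9

Before: roughly 4.5 units apart; after: 5.4. That's 0.9 units further apart.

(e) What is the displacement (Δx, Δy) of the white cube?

(0.9, -0.5)

The white cube started near (9.1, 6.4) and ended near (10.0, 5.9).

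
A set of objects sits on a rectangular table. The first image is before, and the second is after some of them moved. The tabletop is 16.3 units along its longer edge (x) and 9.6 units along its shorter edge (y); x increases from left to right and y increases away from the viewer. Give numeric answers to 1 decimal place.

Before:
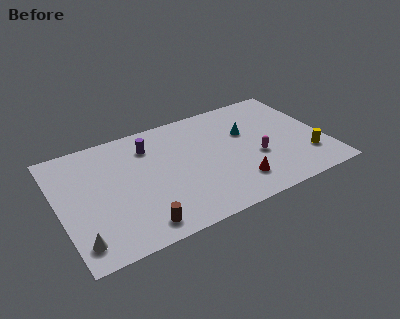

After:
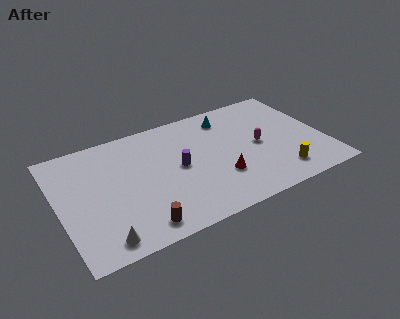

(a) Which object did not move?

the brown cylinder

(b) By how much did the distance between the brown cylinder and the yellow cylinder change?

-1.9

They were about 10.7 units apart before and 8.8 after — 1.9 units closer together.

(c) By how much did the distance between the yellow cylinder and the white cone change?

-3.1

Before: roughly 14.1 units apart; after: 11.0. That's 3.1 units closer together.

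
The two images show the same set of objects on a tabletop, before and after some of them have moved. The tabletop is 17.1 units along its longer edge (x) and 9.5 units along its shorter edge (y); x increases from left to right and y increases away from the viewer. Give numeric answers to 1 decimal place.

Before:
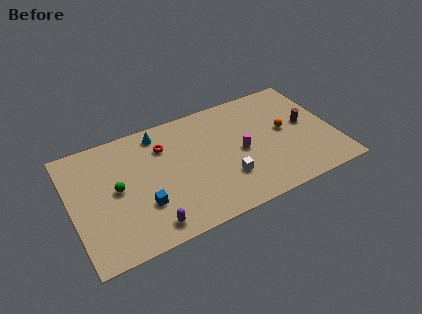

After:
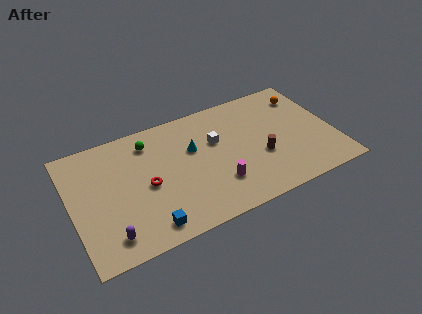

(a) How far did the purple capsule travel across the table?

2.5

The purple capsule was near (4.6, 1.3) before and (2.1, 1.6) after, so it travelled √(2.5² + 0.3²) ≈ 2.5 units.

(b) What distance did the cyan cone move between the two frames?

3.0

The cyan cone moved from about (6.0, 8.2) to (8.0, 6.0), a distance of √(2.0² + 2.2²) ≈ 3.0.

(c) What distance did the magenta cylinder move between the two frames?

2.6

The magenta cylinder was near (11.0, 4.5) before and (9.2, 2.6) after, so it travelled √(1.8² + 1.9²) ≈ 2.6 units.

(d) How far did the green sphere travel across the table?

3.7

The green sphere moved from about (2.9, 4.9) to (5.3, 7.7), a distance of √(2.4² + 2.8²) ≈ 3.7.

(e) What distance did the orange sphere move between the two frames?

2.9

From (14.0, 5.1) to (15.7, 7.5), the orange sphere covered √(1.7² + 2.4²) ≈ 2.9 units.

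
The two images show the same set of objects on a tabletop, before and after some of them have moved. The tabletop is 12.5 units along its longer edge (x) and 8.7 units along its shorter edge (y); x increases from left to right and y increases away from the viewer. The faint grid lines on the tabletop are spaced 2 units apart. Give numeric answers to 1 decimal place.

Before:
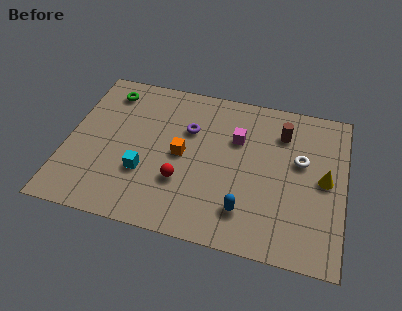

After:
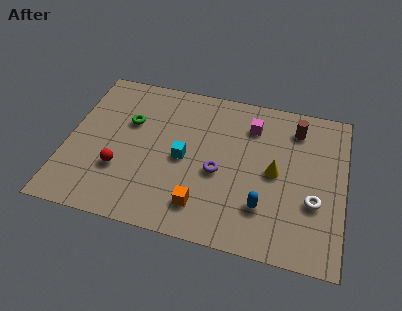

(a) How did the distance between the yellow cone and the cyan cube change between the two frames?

-4.0

The distance was about 8.1 in the first image and 4.1 in the second, so they moved 4.0 units closer together.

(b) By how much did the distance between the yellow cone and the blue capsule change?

-2.2

They were about 4.2 units apart before and 2.0 after — 2.2 units closer together.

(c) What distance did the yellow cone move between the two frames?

2.2

The yellow cone moved from about (11.6, 4.4) to (9.4, 4.3), a distance of √(2.2² + 0.1²) ≈ 2.2.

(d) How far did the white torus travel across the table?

2.2

The white torus moved from about (10.5, 5.2) to (11.2, 3.1), a distance of √(0.7² + 2.1²) ≈ 2.2.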